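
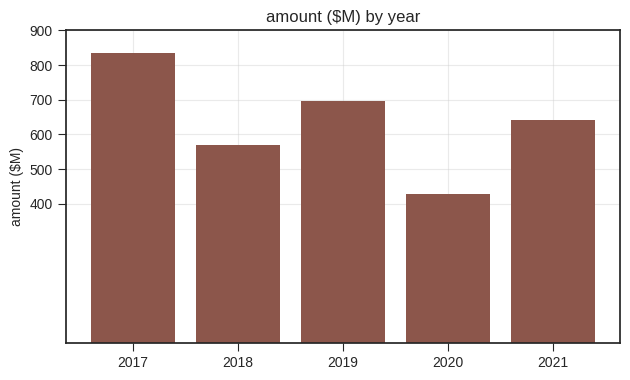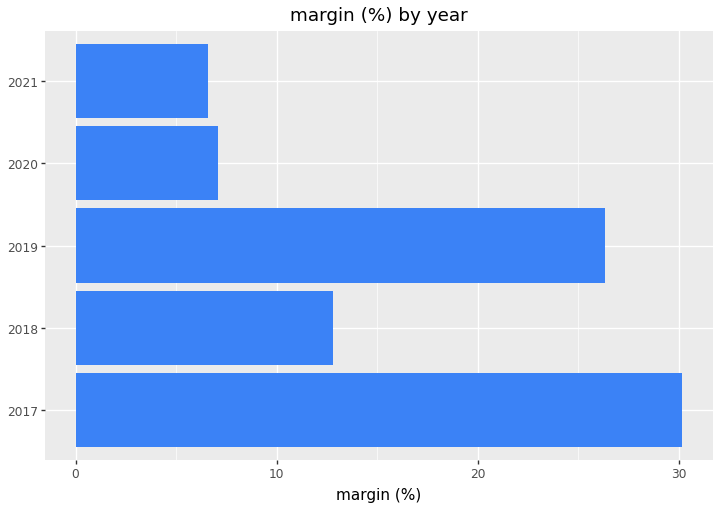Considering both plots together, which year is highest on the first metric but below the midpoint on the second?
2021

Chart 2 median margin (%) ≈ 15; below-median years: 2020, 2021. Among those, 2021 has the highest amount ($M) (≈ 600).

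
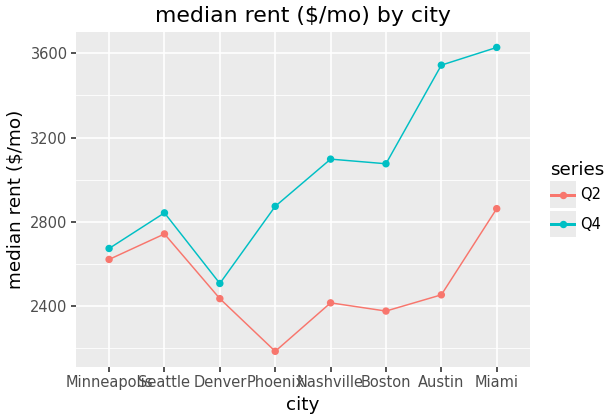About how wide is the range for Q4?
≈ 1000

Max Miami ≈ 3600, min Denver ≈ 2600; range ≈ 1000.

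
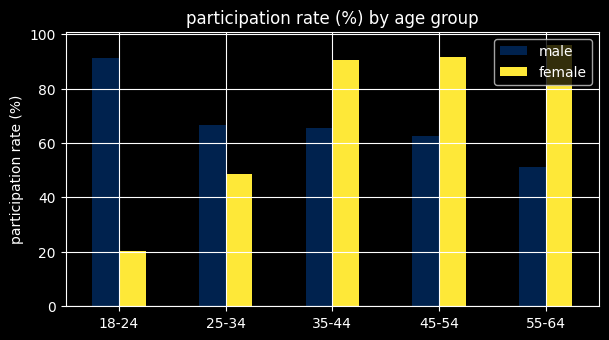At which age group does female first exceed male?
25-34: female ≈ 50 vs male ≈ 70 (not yet); 35-44: female ≈ 90 vs male ≈ 70 (first crossover).

35-44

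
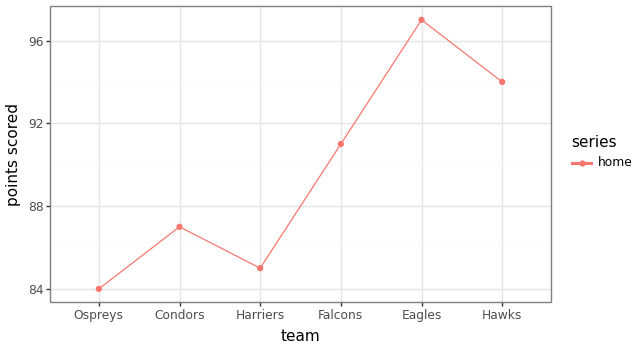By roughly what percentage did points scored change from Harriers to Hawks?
≈ +11.9%

Harriers ≈ 84, Hawks ≈ 94; (94 − 84) / 84 ≈ +11.9%.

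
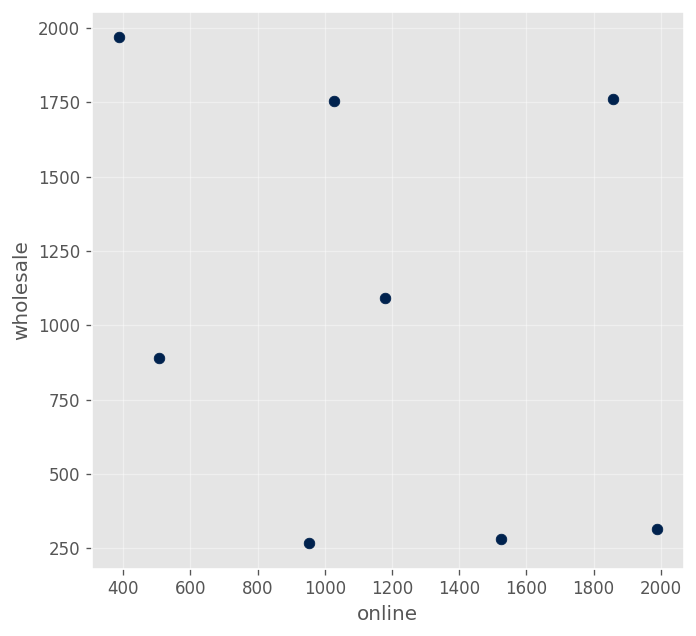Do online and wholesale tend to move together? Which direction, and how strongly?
negative, weak

Points are negatively correlated; weak (|r| ≈ 0.3).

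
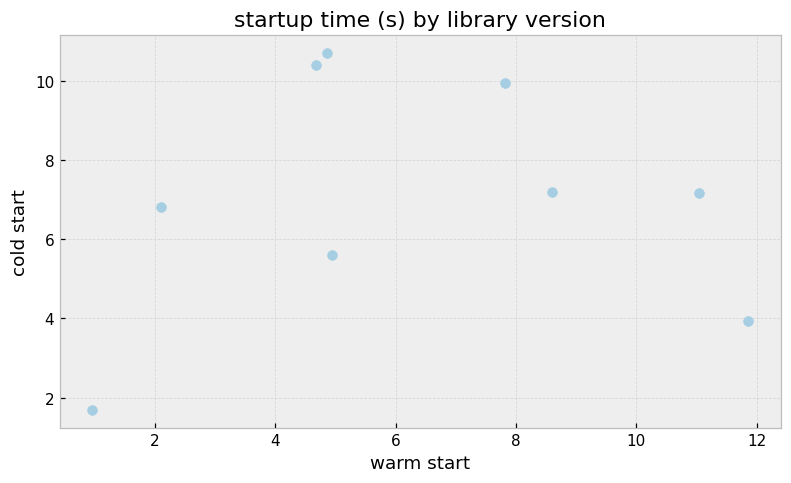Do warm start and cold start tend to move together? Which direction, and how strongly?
no clear correlation

Points are roughly uncorrelated; weak (|r| ≈ 0.1).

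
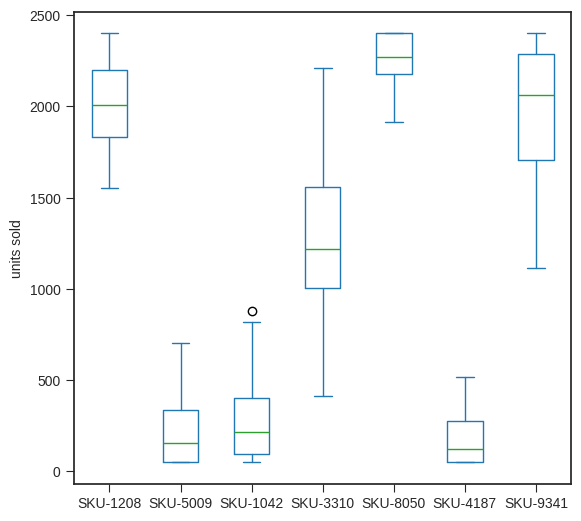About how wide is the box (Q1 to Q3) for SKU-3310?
Q3 ≈ 1600, Q1 ≈ 1000; IQR ≈ 600.

≈ 600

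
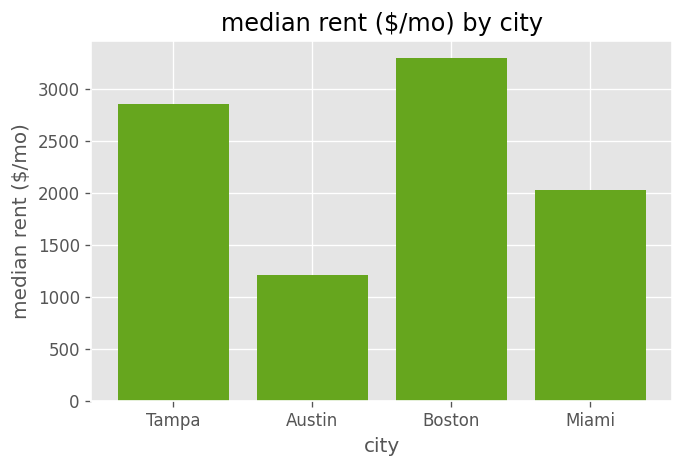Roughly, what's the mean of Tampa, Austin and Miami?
≈ 2000

(3000 + 1000 + 2000) / 3 ≈ 2000.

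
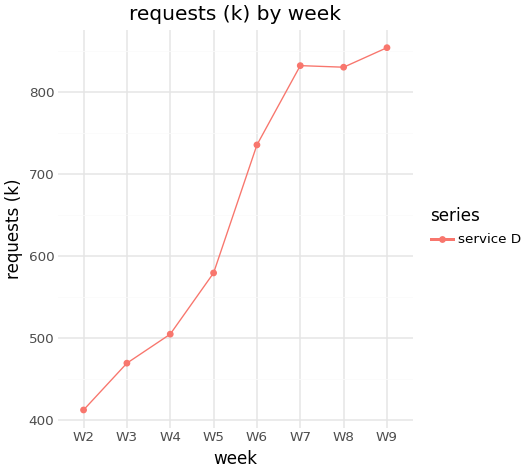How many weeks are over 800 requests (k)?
3

Above 800: W7, W8, W9.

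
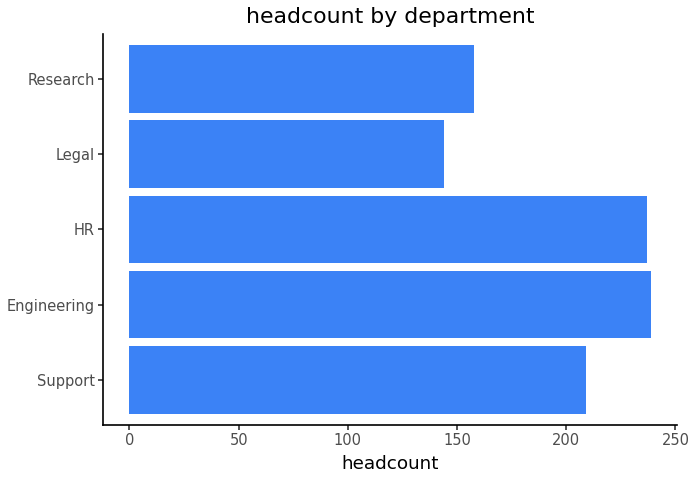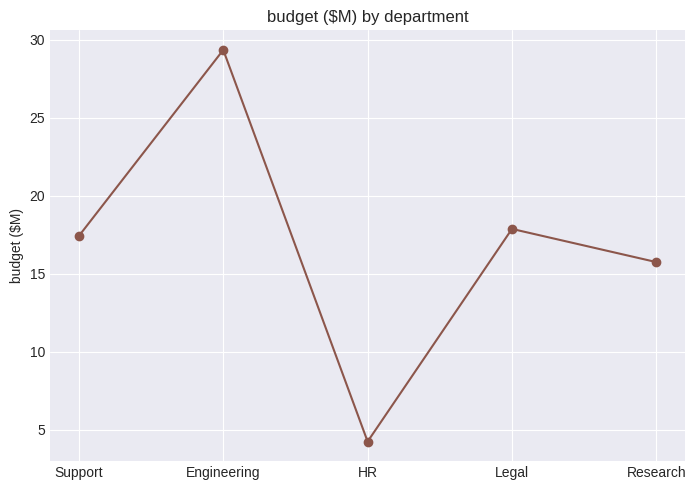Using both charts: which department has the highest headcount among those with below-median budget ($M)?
Chart 2 median budget ($M) ≈ 15; below-median departments: HR, Research. Among those, HR has the highest headcount (≈ 225).

HR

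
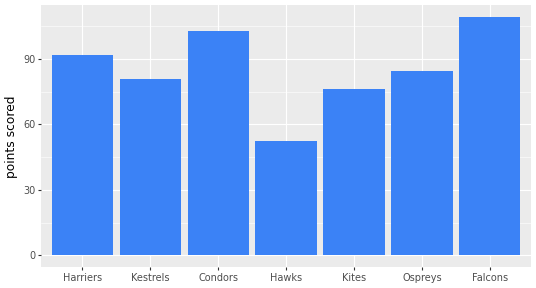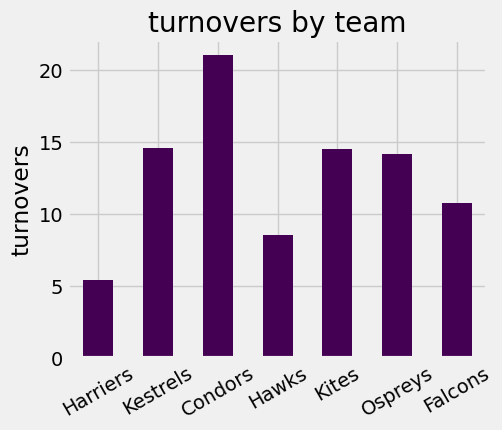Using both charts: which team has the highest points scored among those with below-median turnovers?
Chart 2 median turnovers ≈ 14; below-median teams: Harriers, Hawks, Falcons. Among those, Falcons has the highest points scored (≈ 110).

Falcons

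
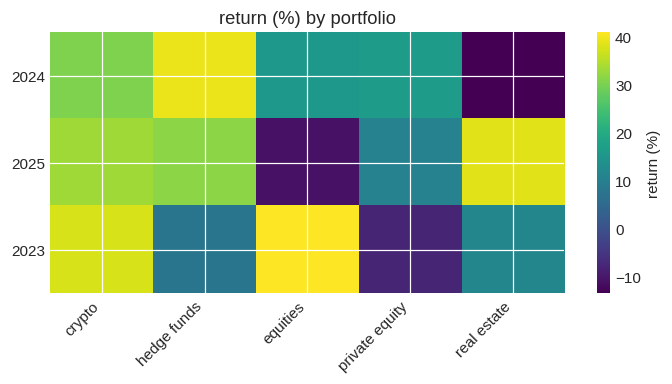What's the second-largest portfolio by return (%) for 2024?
Top 3 for 2024: hedge funds ≈ 40, crypto ≈ 30, private equity ≈ 15.

crypto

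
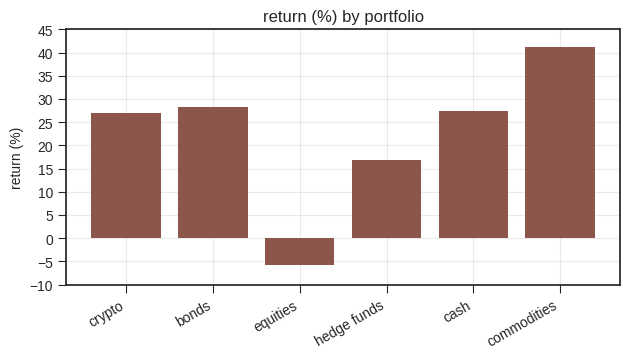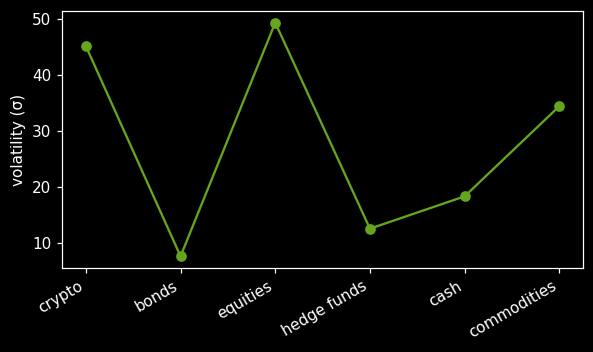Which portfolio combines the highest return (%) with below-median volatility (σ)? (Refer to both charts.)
bonds

Chart 2 median volatility (σ) ≈ 25; below-median portfolios: bonds, hedge funds, cash. Among those, bonds has the highest return (%) (≈ 30).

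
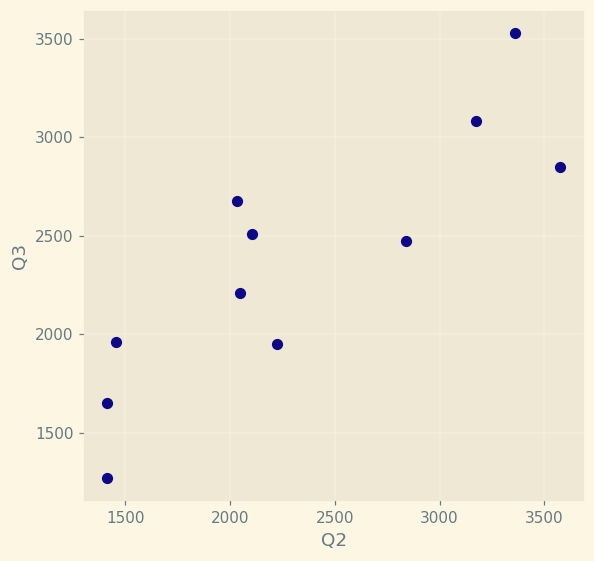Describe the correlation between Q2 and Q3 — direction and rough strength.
positive, strong

Points are positively correlated; strong (|r| ≈ 0.9).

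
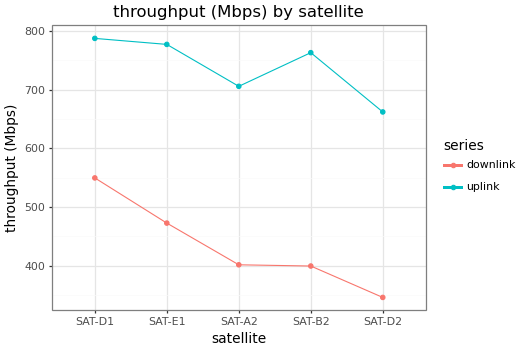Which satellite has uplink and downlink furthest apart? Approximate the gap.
SAT-B2: uplink ≈ 750, downlink ≈ 400 → gap ≈ 350. Next-largest (SAT-D2) is only ≈ 300.

SAT-B2, ≈ 350 Mbps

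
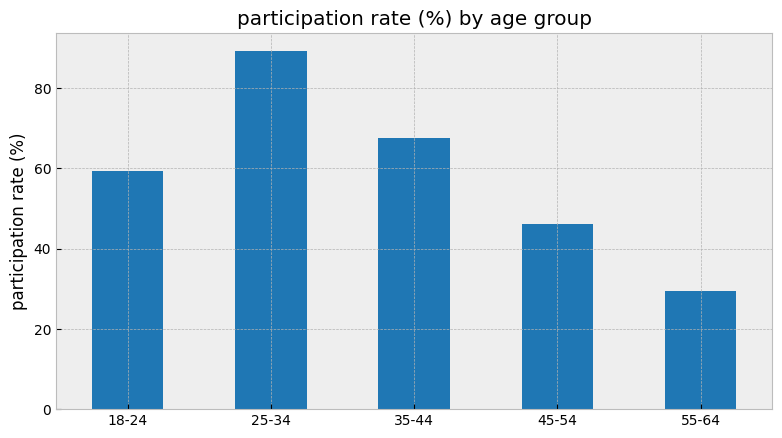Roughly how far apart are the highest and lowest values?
Max 25-34 ≈ 90, min 55-64 ≈ 30; range ≈ 60.

≈ 60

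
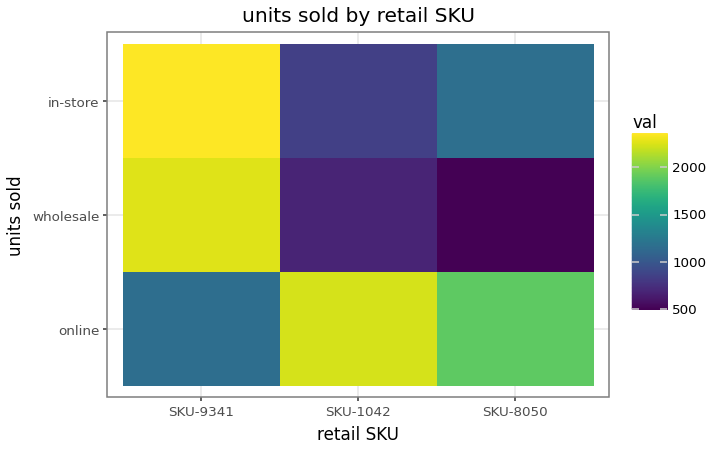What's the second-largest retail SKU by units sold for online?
Top 3 for online: SKU-1042 ≈ 2200, SKU-8050 ≈ 2000, SKU-9341 ≈ 1200.

SKU-8050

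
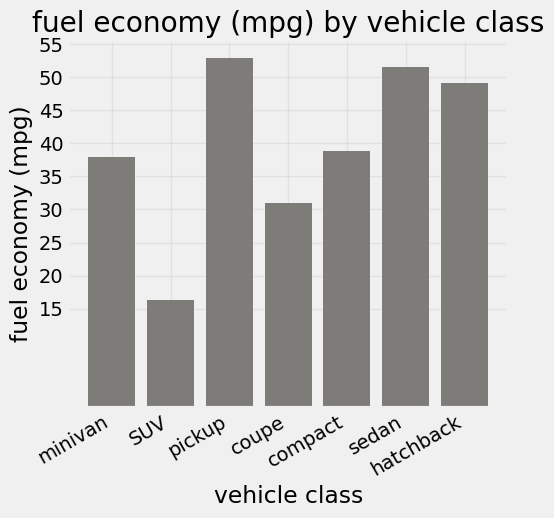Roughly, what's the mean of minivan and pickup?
≈ 48

(40 + 55) / 2 ≈ 48.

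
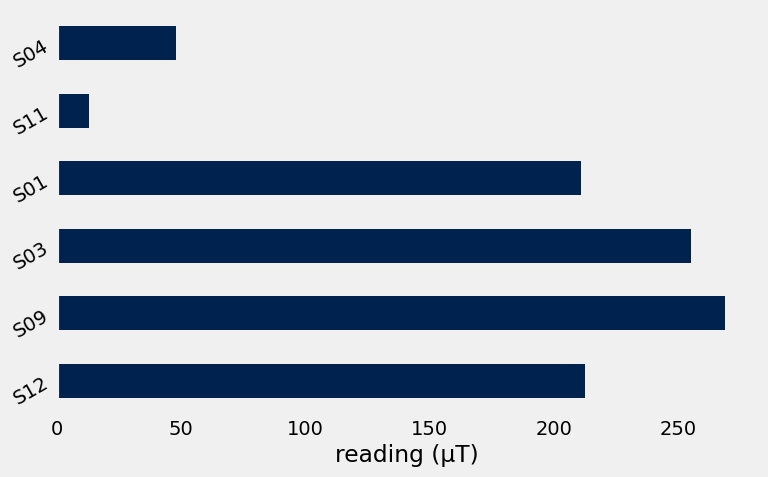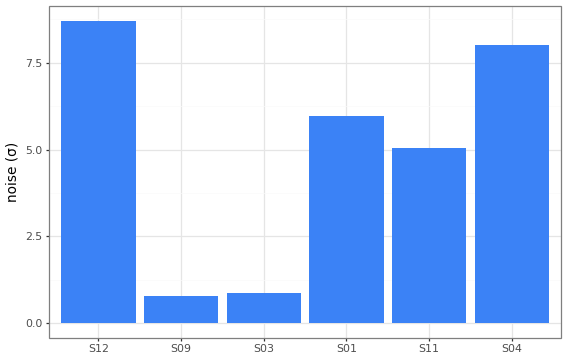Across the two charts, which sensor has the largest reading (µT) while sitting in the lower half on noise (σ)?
Chart 2 median noise (σ) ≈ 5; below-median sensors: S09, S03, S11. Among those, S09 has the highest reading (µT) (≈ 275).

S09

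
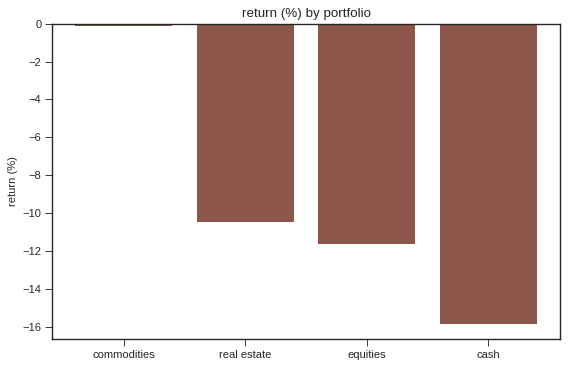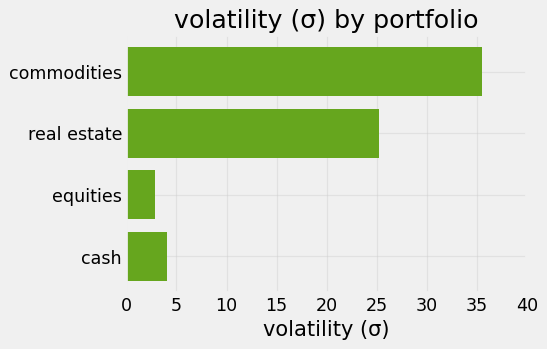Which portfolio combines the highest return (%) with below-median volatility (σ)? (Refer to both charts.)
Chart 2 median volatility (σ) ≈ 15; below-median portfolios: equities, cash. Among those, equities has the highest return (%) (≈ -12).

equities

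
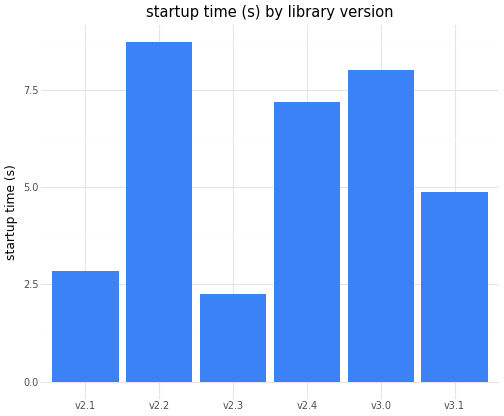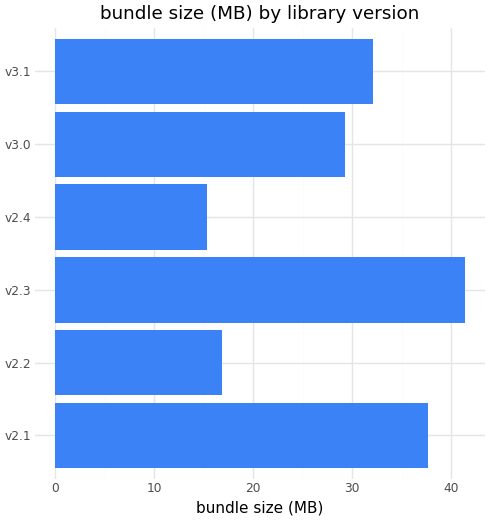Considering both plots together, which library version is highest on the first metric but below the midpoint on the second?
Chart 2 median bundle size (MB) ≈ 30; below-median library versions: v2.2, v2.4, v3.0. Among those, v2.2 has the highest startup time (s) (≈ 9).

v2.2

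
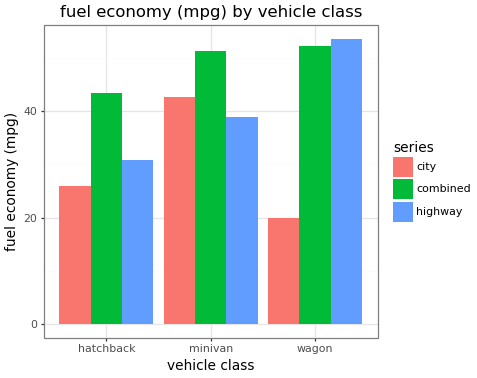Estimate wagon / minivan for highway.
≈ 1.38×

wagon ≈ 55, minivan ≈ 40; 55/40 ≈ 1.38.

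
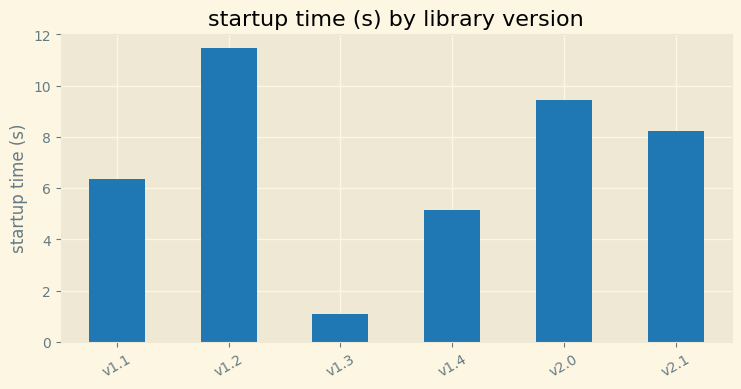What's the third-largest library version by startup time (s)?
v2.1

Top 4: v1.2 ≈ 11, v2.0 ≈ 9, v2.1 ≈ 8, v1.1 ≈ 6.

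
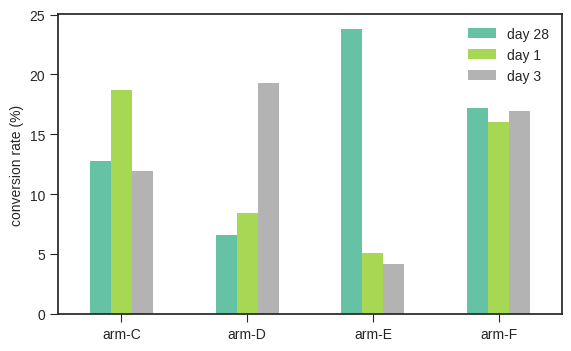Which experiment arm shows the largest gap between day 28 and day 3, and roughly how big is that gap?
arm-E, ≈ 20 %

arm-E: day 28 ≈ 24, day 3 ≈ 4 → gap ≈ 20. Next-largest (arm-D) is only ≈ 14.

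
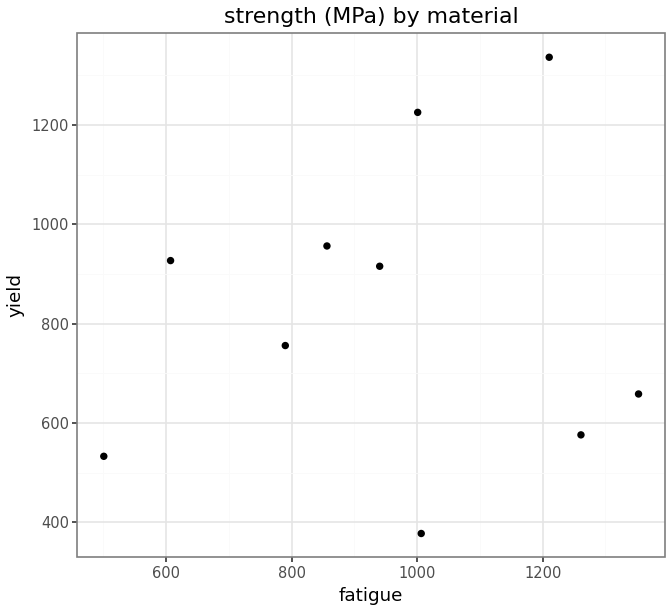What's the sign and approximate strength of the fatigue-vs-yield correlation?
no clear correlation

Points are roughly uncorrelated; weak (|r| ≈ 0.1).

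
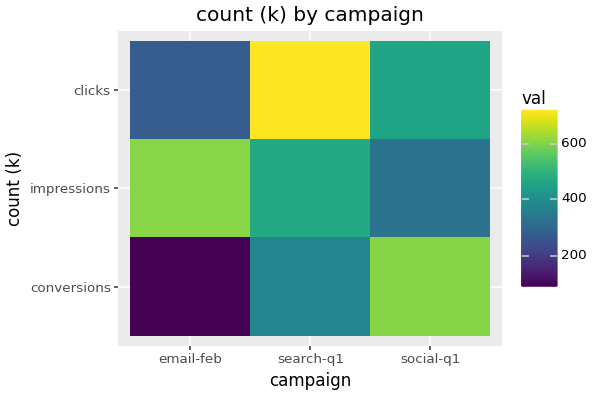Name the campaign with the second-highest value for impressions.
Top 3 for impressions: email-feb ≈ 600, search-q1 ≈ 500, social-q1 ≈ 300.

search-q1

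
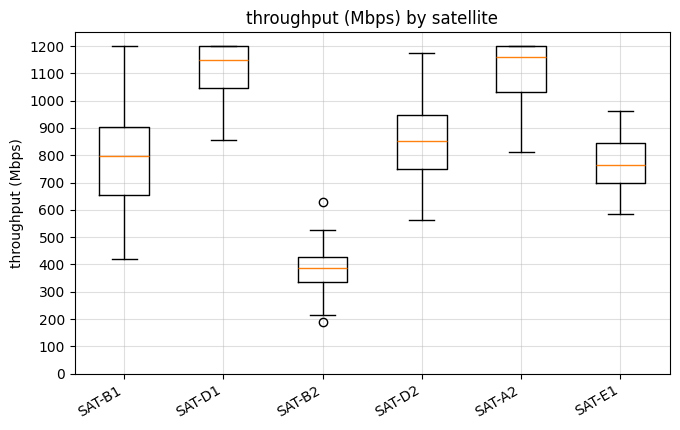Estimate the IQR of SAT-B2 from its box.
≈ 100

Q3 ≈ 400, Q1 ≈ 300; IQR ≈ 100.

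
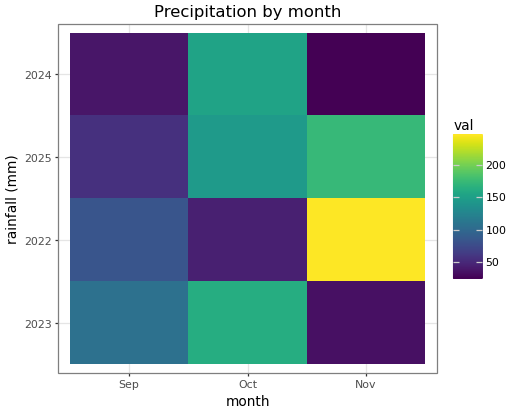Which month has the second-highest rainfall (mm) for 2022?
Sep

Top 3 for 2022: Nov ≈ 240, Sep ≈ 80, Oct ≈ 40.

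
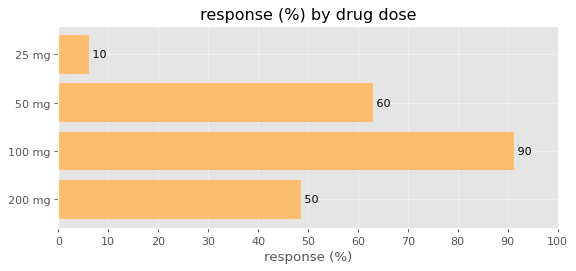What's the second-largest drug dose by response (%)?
50 mg

Top 3: 100 mg ≈ 90, 50 mg ≈ 60, 200 mg ≈ 50.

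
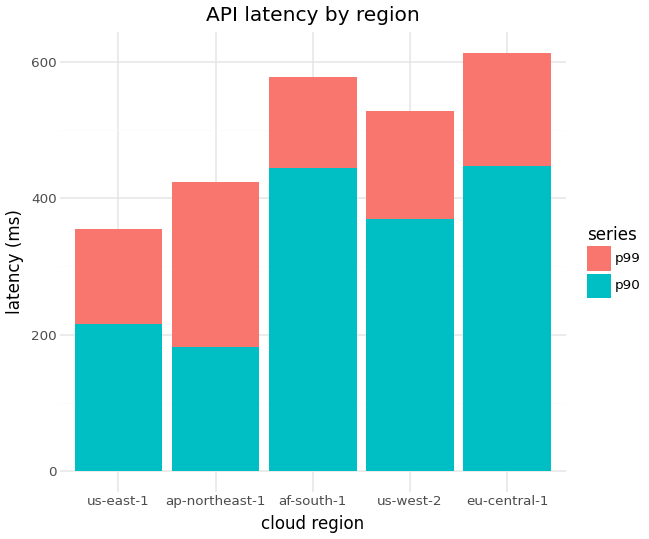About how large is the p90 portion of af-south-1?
≈ 400

p90 top ≈ 400, bottom ≈ 0; segment ≈ 400.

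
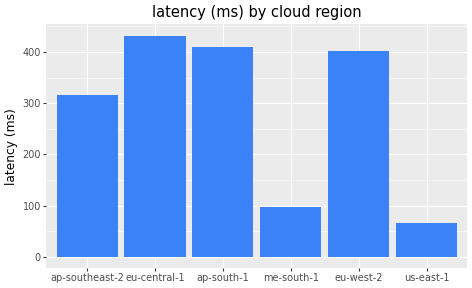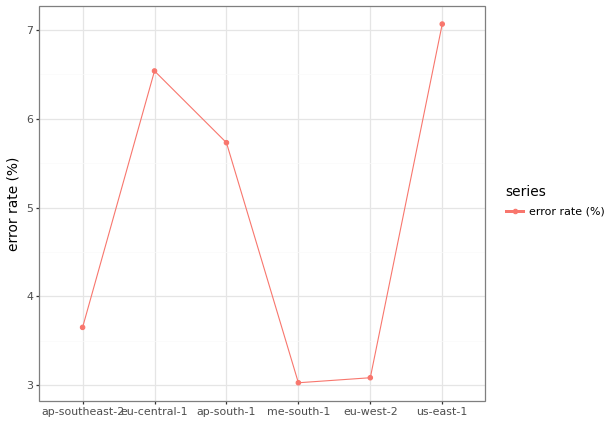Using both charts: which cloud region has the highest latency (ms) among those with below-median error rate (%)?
eu-west-2

Chart 2 median error rate (%) ≈ 5; below-median cloud regions: ap-southeast-2, me-south-1, eu-west-2. Among those, eu-west-2 has the highest latency (ms) (≈ 400).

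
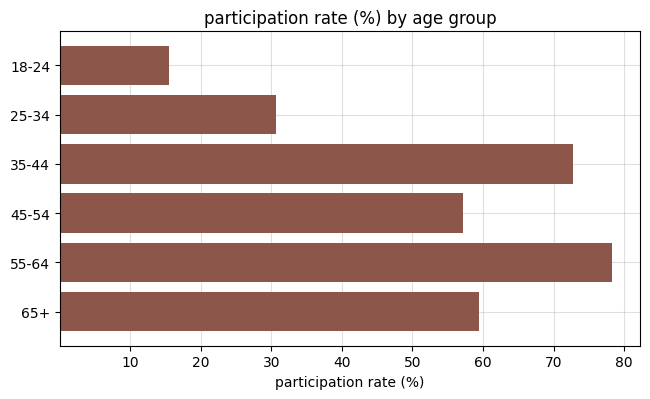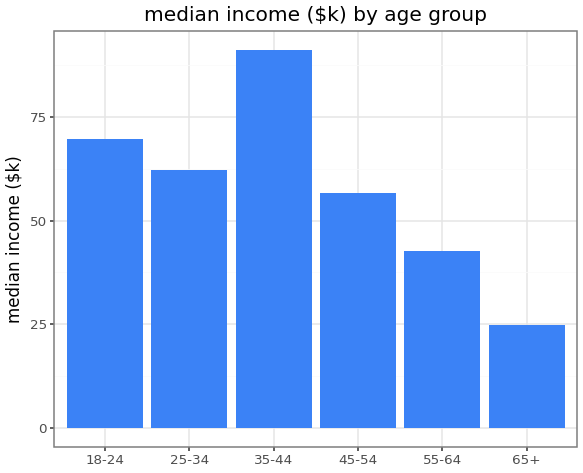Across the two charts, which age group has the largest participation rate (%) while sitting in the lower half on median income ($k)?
Chart 2 median median income ($k) ≈ 60; below-median age groups: 45-54, 55-64, 65+. Among those, 55-64 has the highest participation rate (%) (≈ 80).

55-64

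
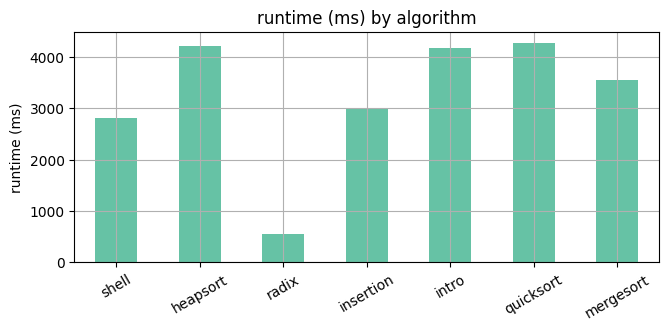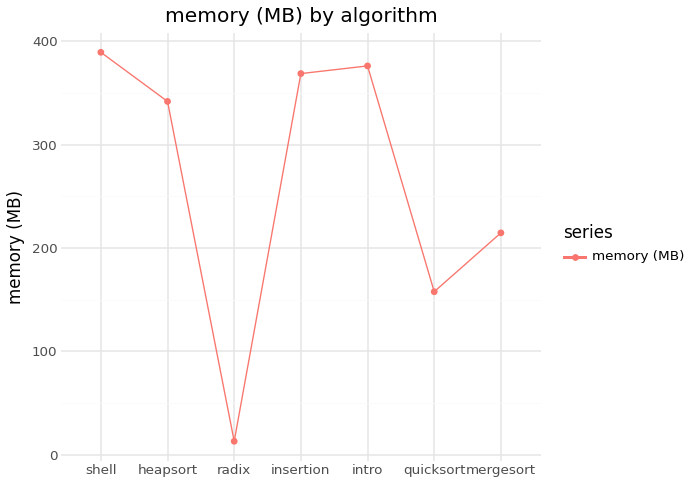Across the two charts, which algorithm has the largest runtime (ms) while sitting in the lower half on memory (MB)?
Chart 2 median memory (MB) ≈ 350; below-median algorithms: radix, quicksort, mergesort. Among those, quicksort has the highest runtime (ms) (≈ 4500).

quicksort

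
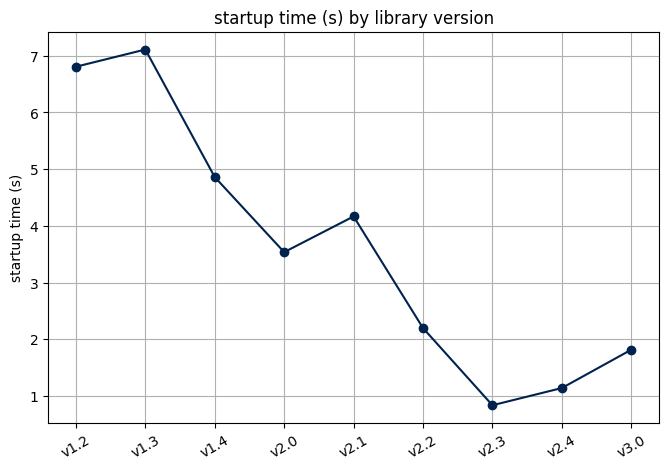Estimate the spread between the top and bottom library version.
≈ 6

Max v1.3 ≈ 7, min v2.3 ≈ 1; range ≈ 6.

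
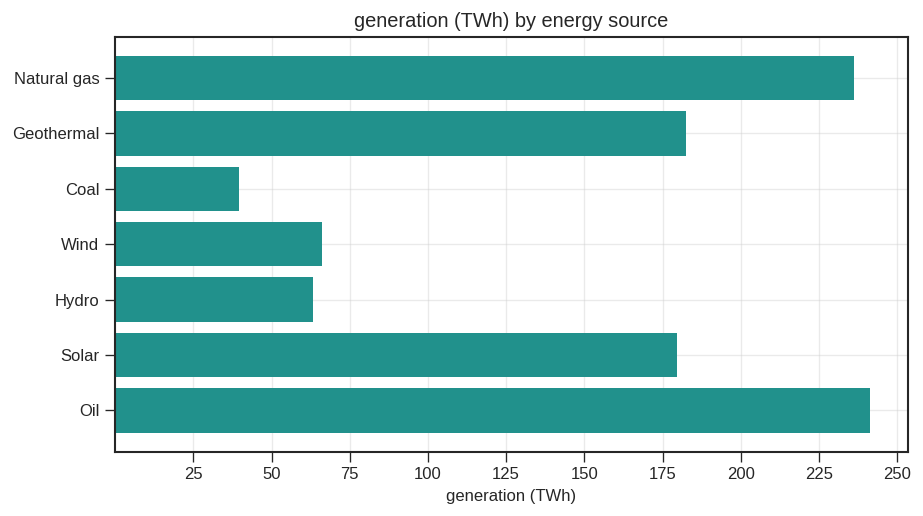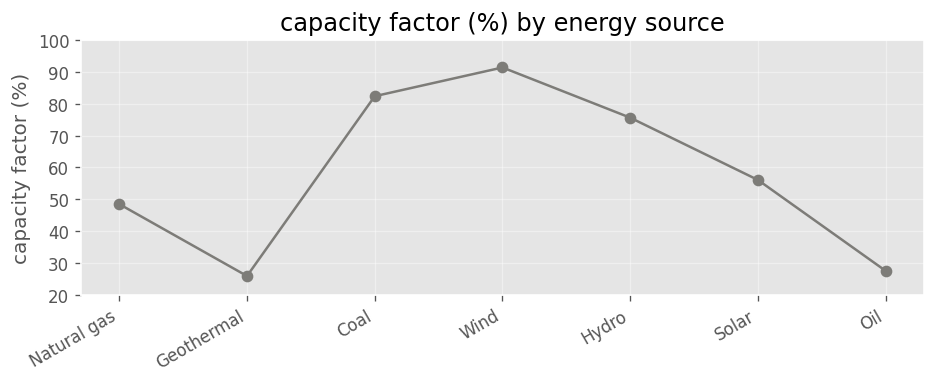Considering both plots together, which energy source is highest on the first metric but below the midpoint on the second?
Oil

Chart 2 median capacity factor (%) ≈ 60; below-median energy sources: Natural gas, Geothermal, Oil. Among those, Oil has the highest generation (TWh) (≈ 250).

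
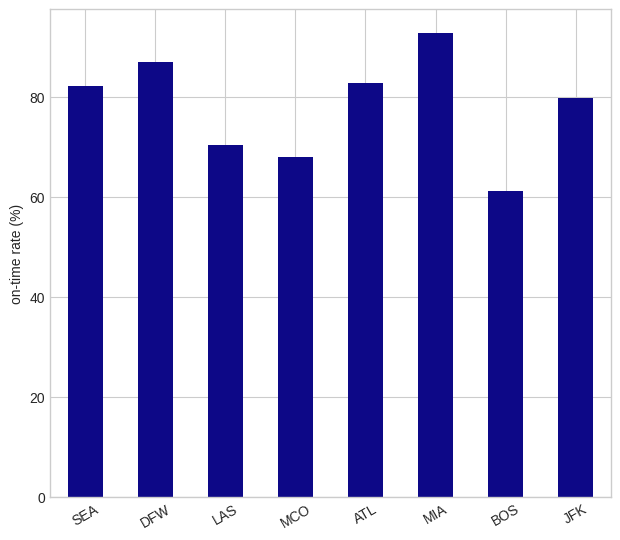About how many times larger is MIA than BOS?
≈ 1.5×

MIA ≈ 90, BOS ≈ 60; 90/60 ≈ 1.5.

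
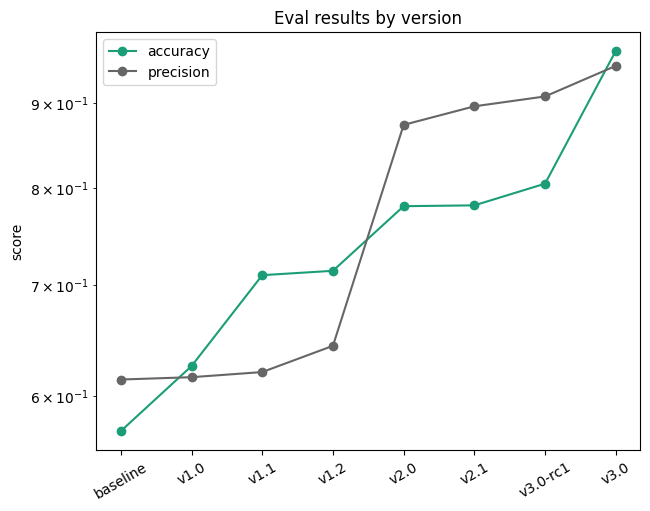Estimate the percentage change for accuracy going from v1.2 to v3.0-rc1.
≈ +14.3%

v1.2 ≈ 0.70, v3.0-rc1 ≈ 0.80; (0.80 − 0.70) / 0.70 ≈ +14.3%.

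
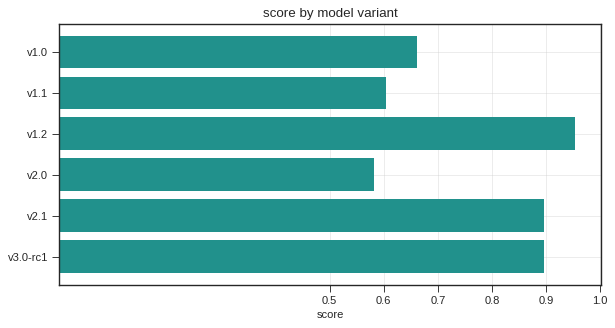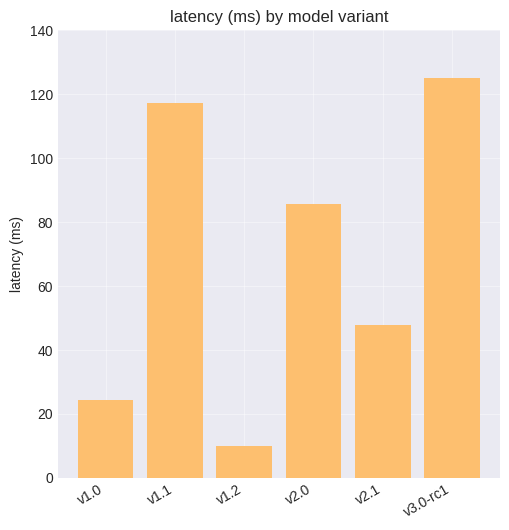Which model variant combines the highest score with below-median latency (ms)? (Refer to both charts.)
v1.2

Chart 2 median latency (ms) ≈ 60; below-median model variants: v1.0, v1.2, v2.1. Among those, v1.2 has the highest score (≈ 1).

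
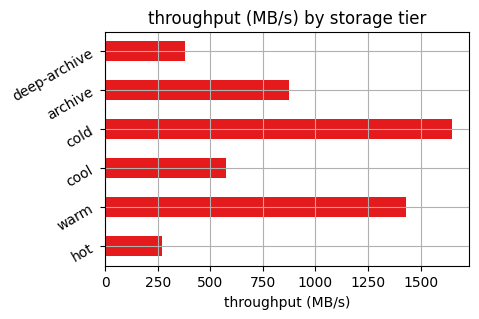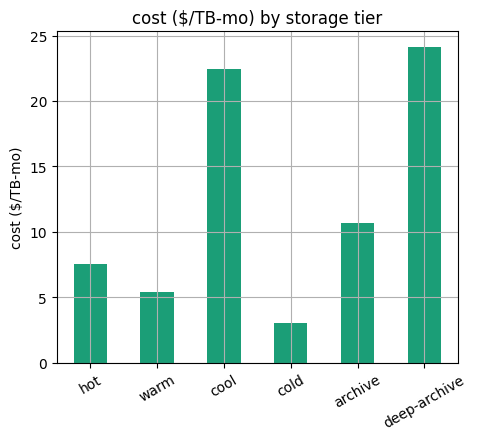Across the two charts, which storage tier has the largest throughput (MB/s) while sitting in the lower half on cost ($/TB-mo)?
Chart 2 median cost ($/TB-mo) ≈ 10; below-median storage tiers: hot, warm, cold. Among those, cold has the highest throughput (MB/s) (≈ 1600).

cold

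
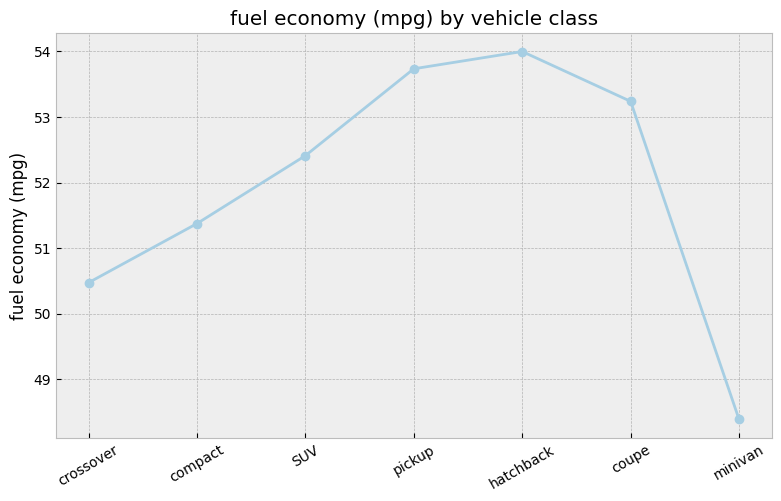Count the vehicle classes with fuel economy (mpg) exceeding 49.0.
6

Above 49.0: crossover, compact, SUV, pickup, hatchback, coupe.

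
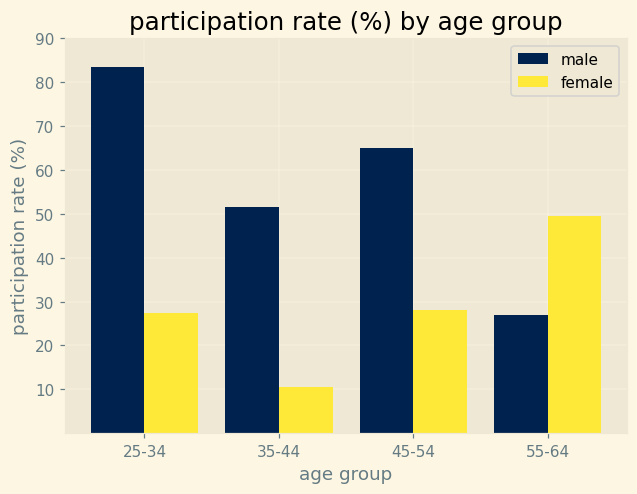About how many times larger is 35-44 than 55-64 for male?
35-44 ≈ 50, 55-64 ≈ 30; 50/30 ≈ 1.67.

≈ 1.67×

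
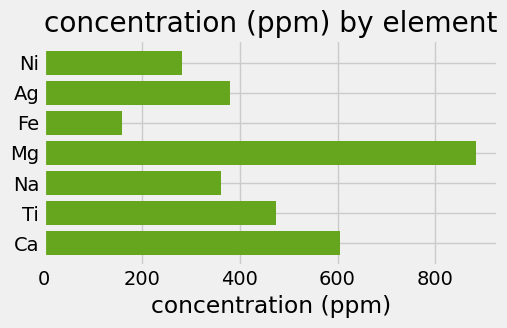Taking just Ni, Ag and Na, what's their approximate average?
(300 + 400 + 400) / 3 ≈ 367.

≈ 367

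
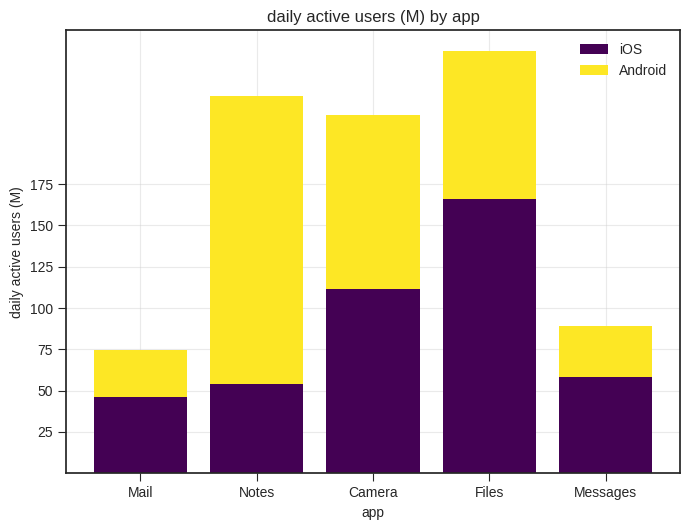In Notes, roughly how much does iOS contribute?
≈ 50

iOS top ≈ 50, bottom ≈ 0; segment ≈ 50.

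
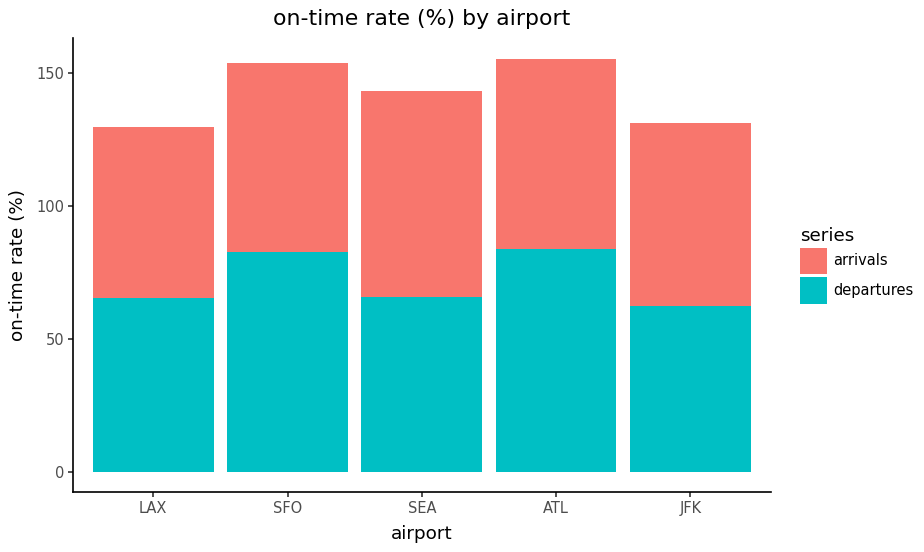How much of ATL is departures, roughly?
departures top ≈ 80, bottom ≈ 0; segment ≈ 80.

≈ 80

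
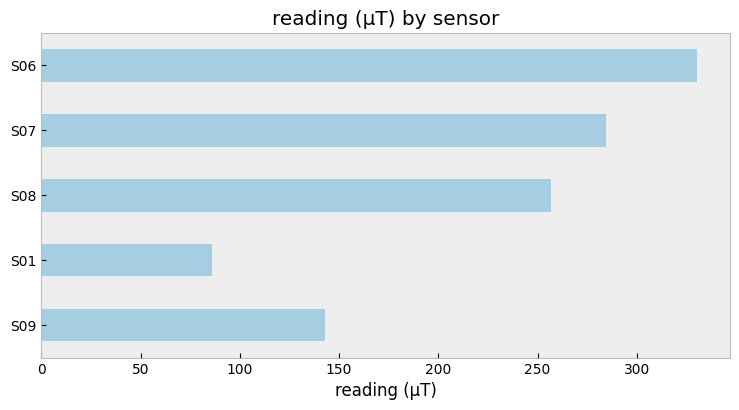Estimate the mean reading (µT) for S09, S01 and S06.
(150 + 100 + 350) / 3 ≈ 200.

≈ 200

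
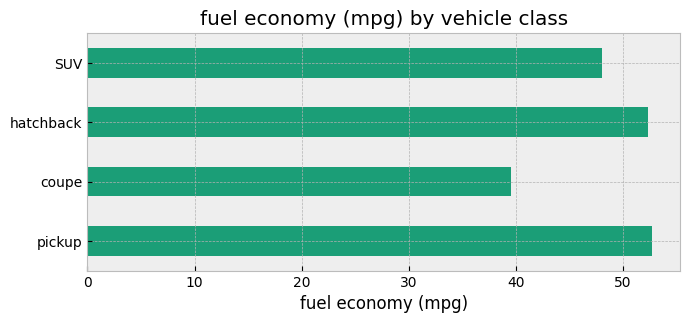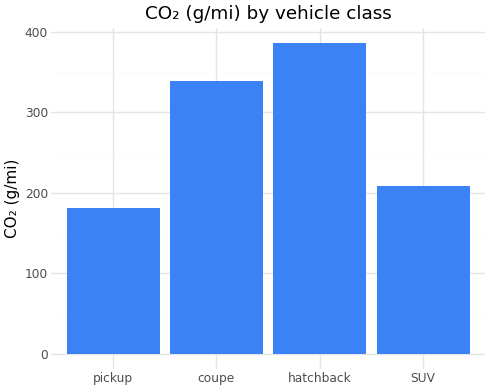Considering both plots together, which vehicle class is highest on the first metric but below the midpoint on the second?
pickup

Chart 2 median CO₂ (g/mi) ≈ 250; below-median vehicle classes: pickup, SUV. Among those, pickup has the highest fuel economy (mpg) (≈ 55).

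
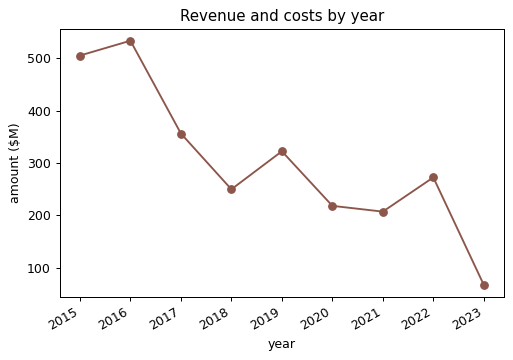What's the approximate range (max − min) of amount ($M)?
≈ 500

Max 2016 ≈ 550, min 2023 ≈ 50; range ≈ 500.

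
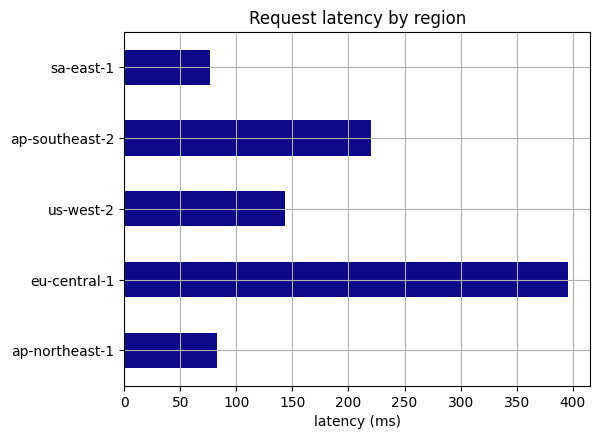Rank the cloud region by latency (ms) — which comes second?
ap-southeast-2

Top 3: eu-central-1 ≈ 400, ap-southeast-2 ≈ 200, us-west-2 ≈ 150.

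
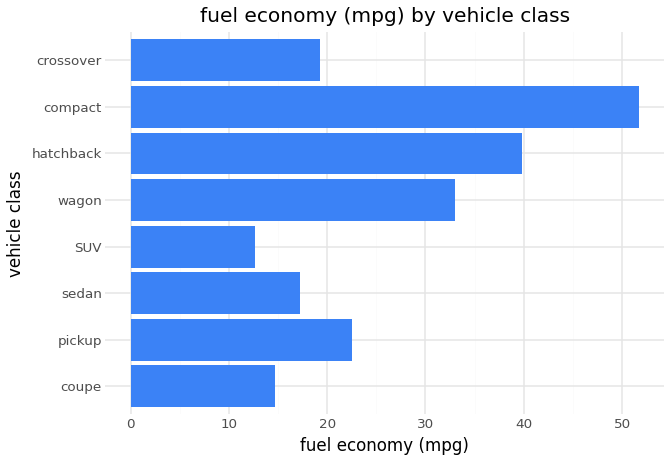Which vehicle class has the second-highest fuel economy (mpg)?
Top 3: compact ≈ 50, hatchback ≈ 40, wagon ≈ 35.

hatchback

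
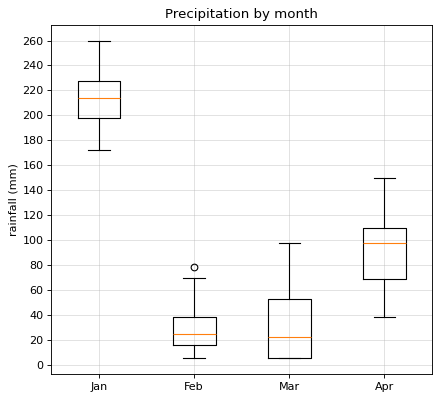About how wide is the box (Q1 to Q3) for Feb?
≈ 20

Q3 ≈ 40, Q1 ≈ 20; IQR ≈ 20.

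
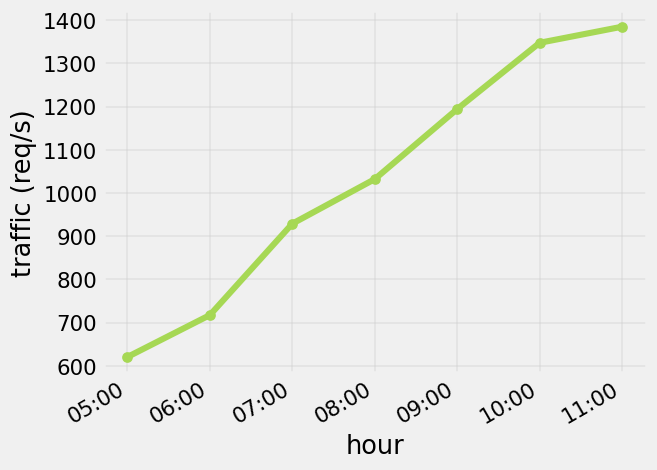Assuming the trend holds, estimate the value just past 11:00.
≈ 1500

Last three: 1200, 1300, 1400 → slope ≈ 100/step → next ≈ 1500.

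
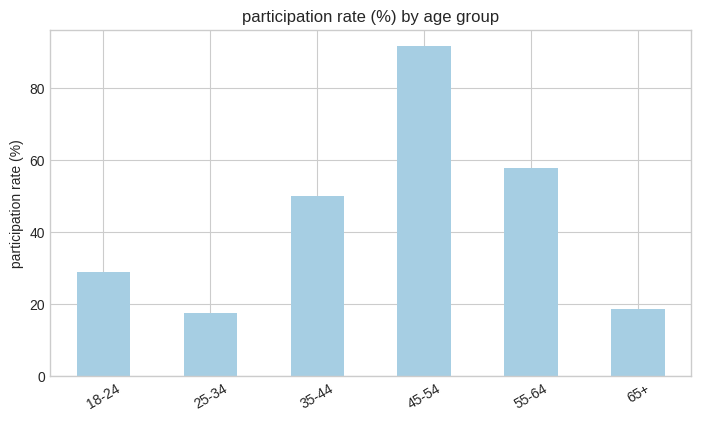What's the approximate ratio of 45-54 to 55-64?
45-54 ≈ 90, 55-64 ≈ 60; 90/60 ≈ 1.5.

≈ 1.5×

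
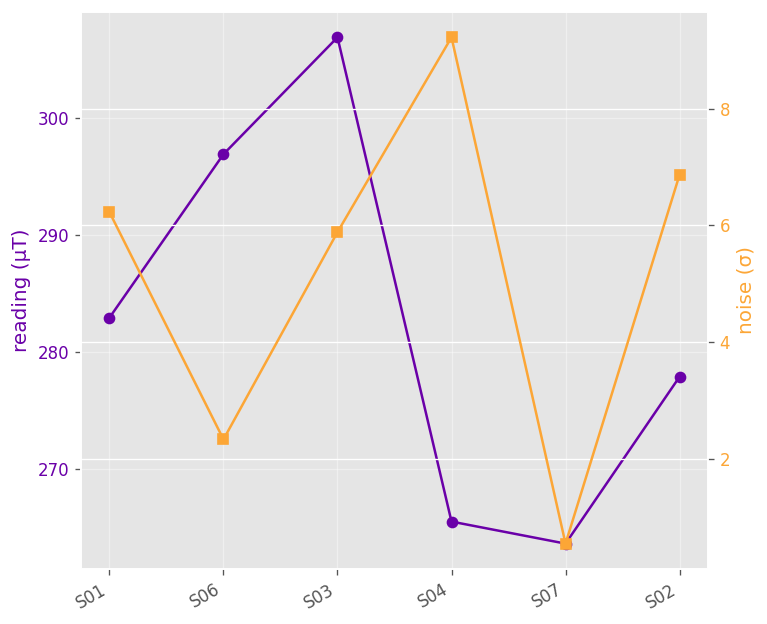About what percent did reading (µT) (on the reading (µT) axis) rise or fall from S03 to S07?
≈ -13.1%

S03 ≈ 305, S07 ≈ 265; (265 − 305) / 305 ≈ -13.1%.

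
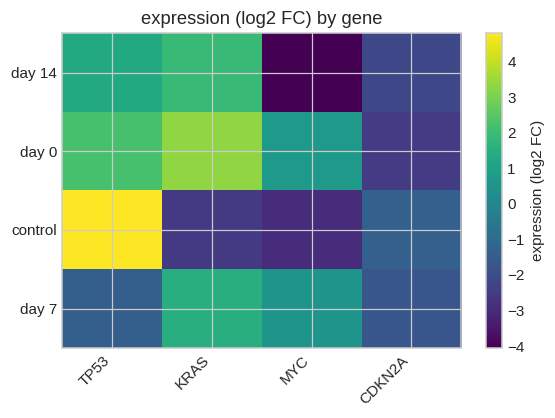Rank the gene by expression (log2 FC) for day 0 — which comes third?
MYC

Top 4 for day 0: KRAS ≈ 3, TP53 ≈ 2, MYC ≈ 1, CDKN2A ≈ -2.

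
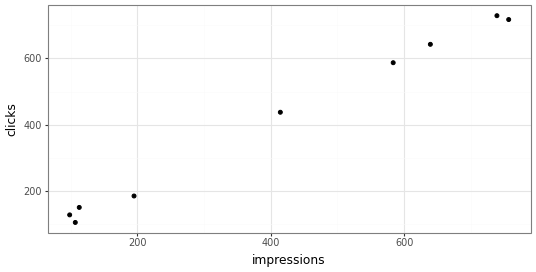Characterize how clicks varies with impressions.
positive, strong

Points are positively correlated; strong (|r| ≈ 1.0).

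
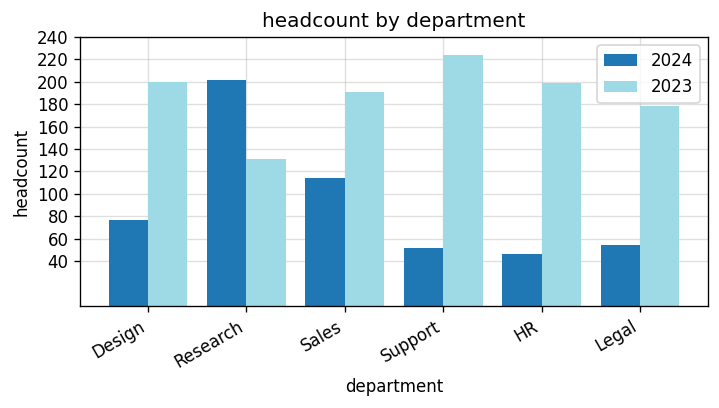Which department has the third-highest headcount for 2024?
Top 4 for 2024: Research ≈ 200, Sales ≈ 120, Design ≈ 80, Legal ≈ 60.

Design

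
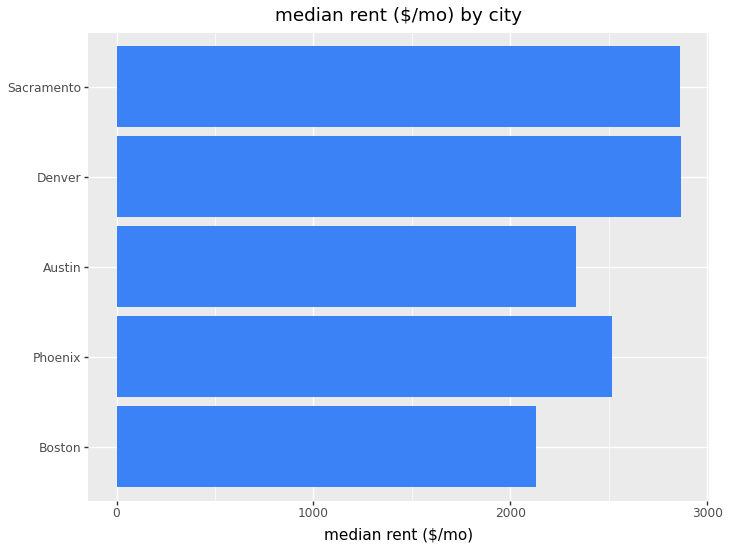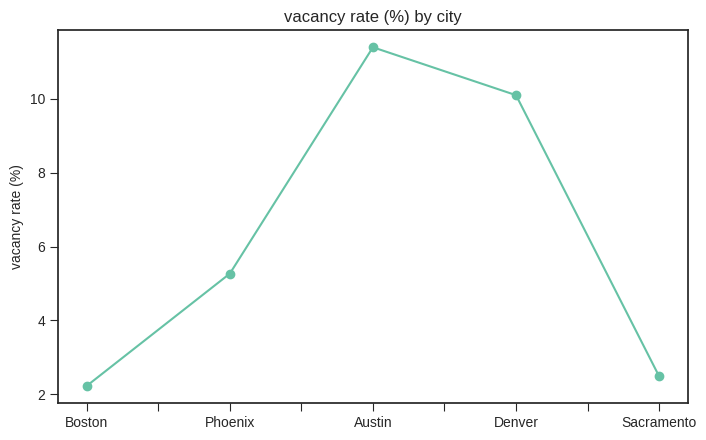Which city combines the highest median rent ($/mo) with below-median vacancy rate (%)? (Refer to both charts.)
Sacramento

Chart 2 median vacancy rate (%) ≈ 6; below-median cities: Boston, Sacramento. Among those, Sacramento has the highest median rent ($/mo) (≈ 3000).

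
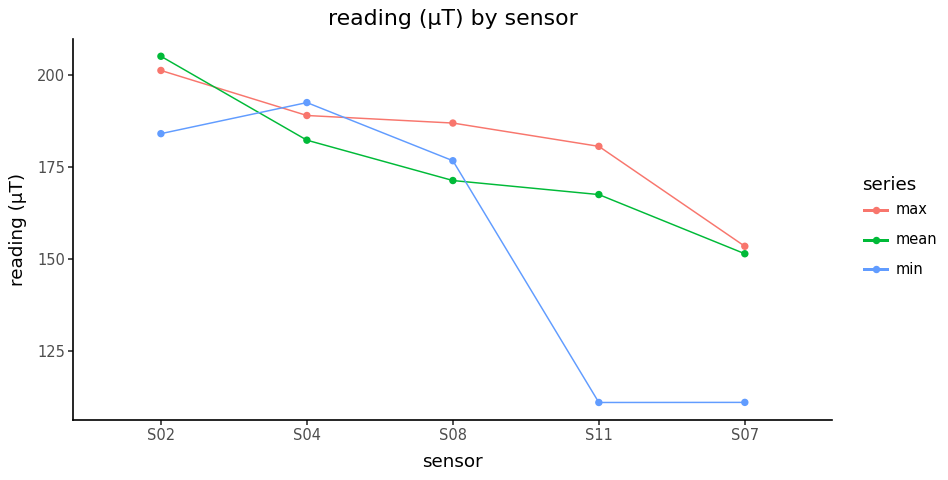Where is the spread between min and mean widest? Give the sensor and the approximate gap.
S11, ≈ 60 µT

S11: min ≈ 110, mean ≈ 170 → gap ≈ 60. Next-largest (S07) is only ≈ 40.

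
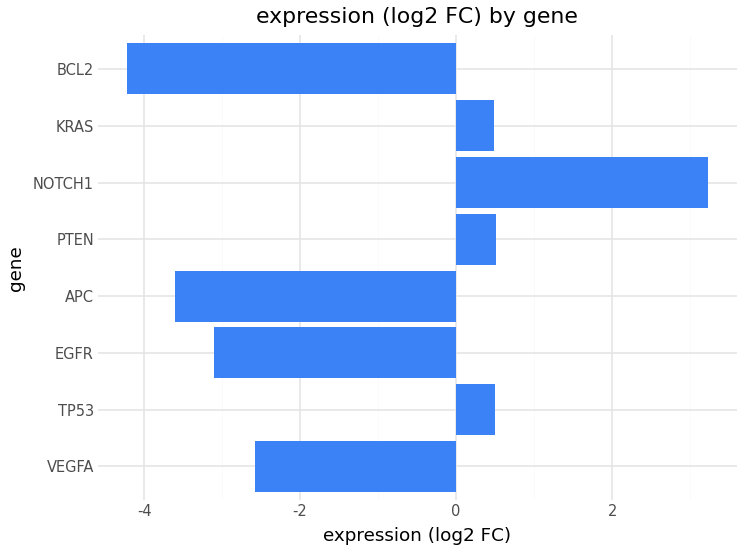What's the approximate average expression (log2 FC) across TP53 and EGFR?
≈ -2

(0 + -3) / 2 ≈ -2.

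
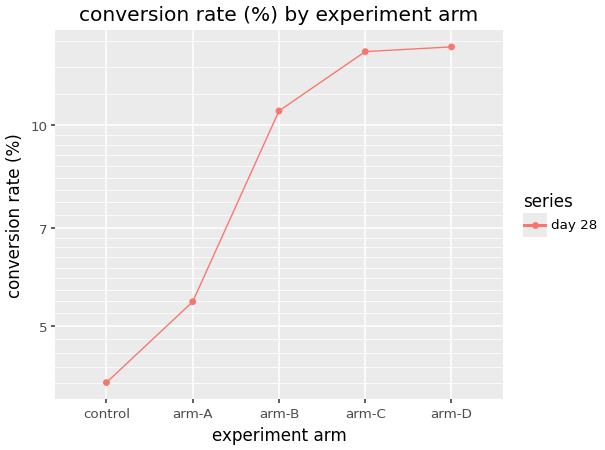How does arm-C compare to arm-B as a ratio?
≈ 1.3×

arm-C ≈ 13, arm-B ≈ 10; 13/10 ≈ 1.3.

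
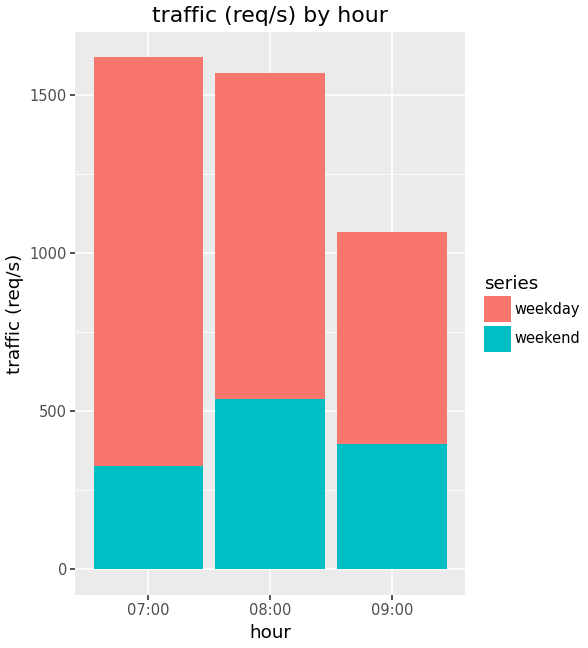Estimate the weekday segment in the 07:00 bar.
weekday top ≈ 1600, bottom ≈ 400; segment ≈ 1200.

≈ 1200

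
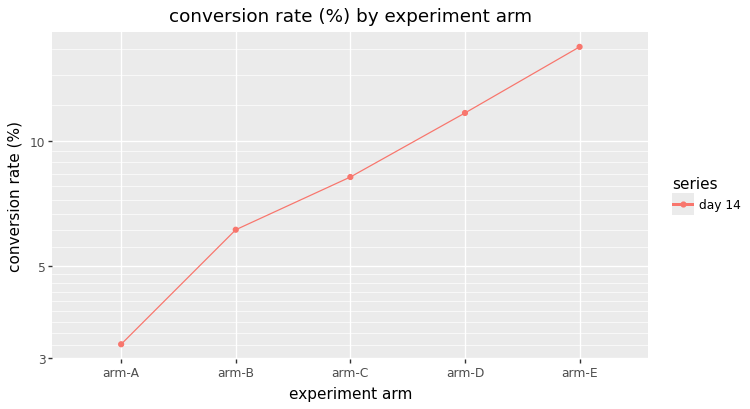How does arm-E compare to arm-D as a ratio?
arm-E ≈ 16, arm-D ≈ 12; 16/12 ≈ 1.33.

≈ 1.33×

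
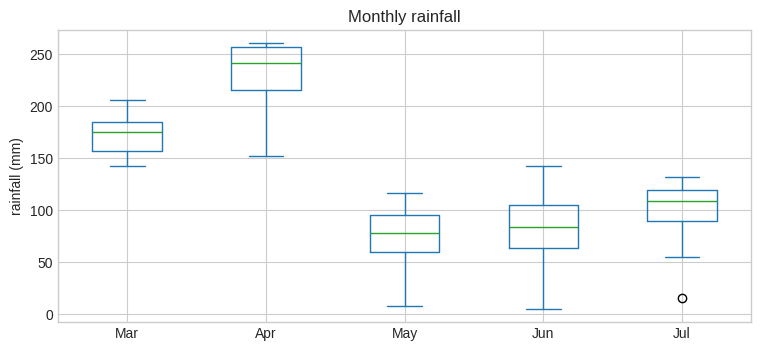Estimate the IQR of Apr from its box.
≈ 40

Q3 ≈ 260, Q1 ≈ 220; IQR ≈ 40.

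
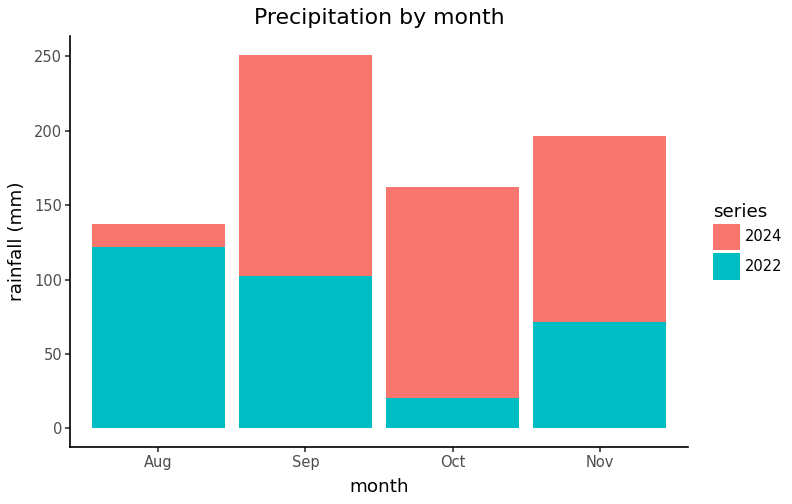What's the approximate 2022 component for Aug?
≈ 125

2022 top ≈ 125, bottom ≈ 0; segment ≈ 125.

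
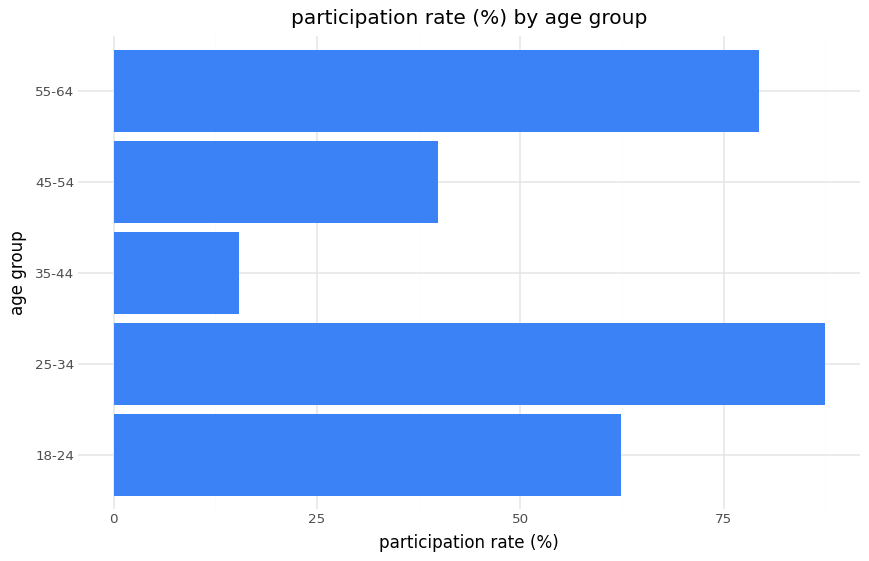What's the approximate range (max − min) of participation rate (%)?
Max 25-34 ≈ 90, min 35-44 ≈ 20; range ≈ 70.

≈ 70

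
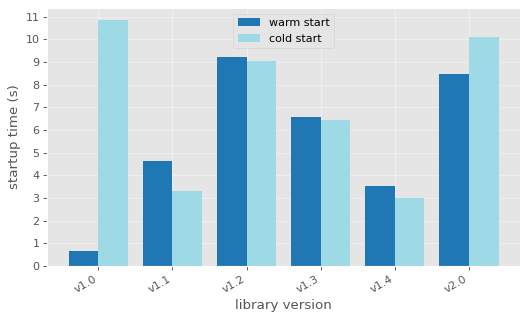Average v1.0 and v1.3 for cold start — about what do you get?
≈ 8

(11 + 6) / 2 ≈ 8.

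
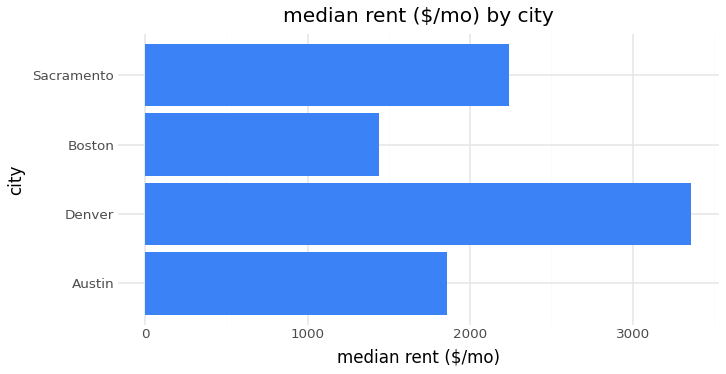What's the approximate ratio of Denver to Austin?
Denver ≈ 3500, Austin ≈ 2000; 3500/2000 ≈ 1.75.

≈ 1.75×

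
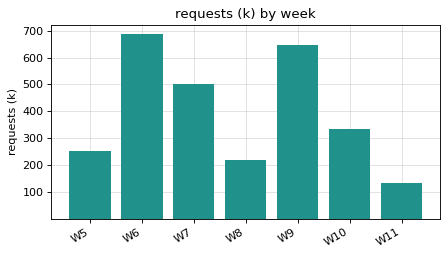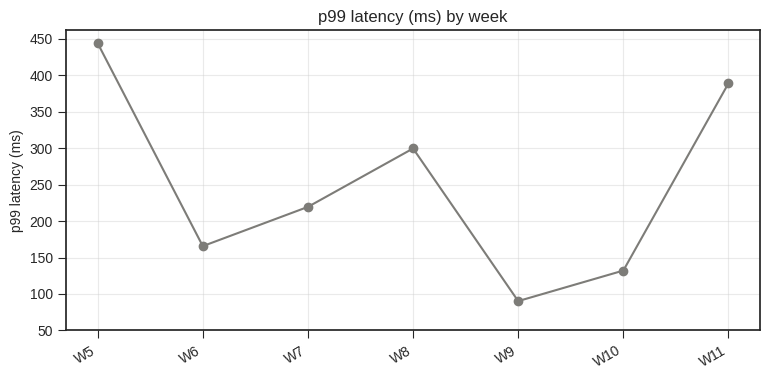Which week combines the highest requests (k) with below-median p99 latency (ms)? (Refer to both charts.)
Chart 2 median p99 latency (ms) ≈ 200; below-median weeks: W6, W9, W10. Among those, W6 has the highest requests (k) (≈ 700).

W6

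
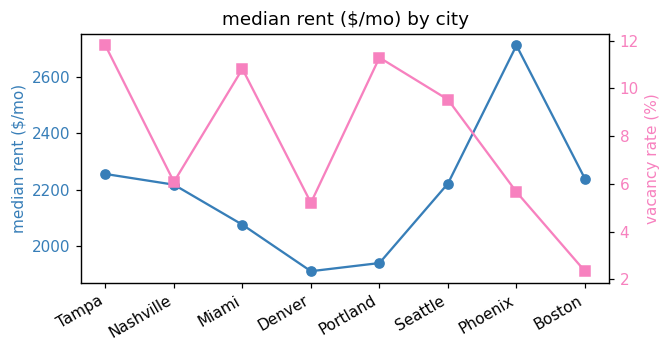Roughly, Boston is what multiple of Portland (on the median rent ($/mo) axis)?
Boston ≈ 2200, Portland ≈ 1900; 2200/1900 ≈ 1.16.

≈ 1.16×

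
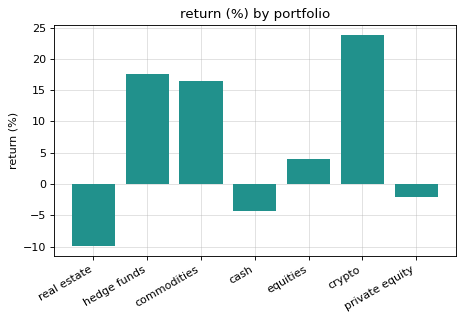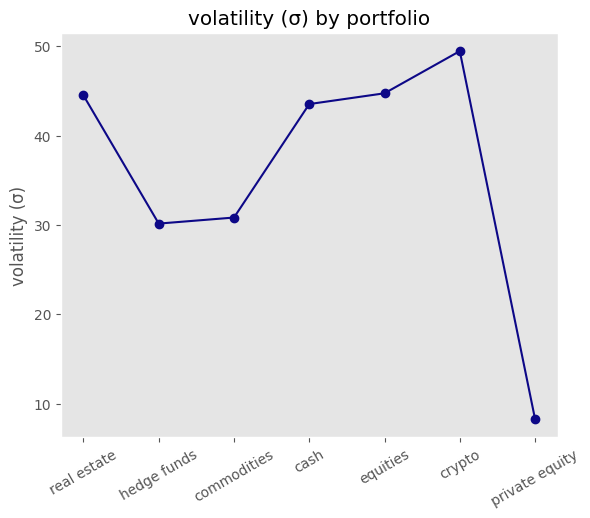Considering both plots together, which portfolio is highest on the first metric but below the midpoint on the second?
hedge funds

Chart 2 median volatility (σ) ≈ 45; below-median portfolios: hedge funds, commodities, private equity. Among those, hedge funds has the highest return (%) (≈ 20).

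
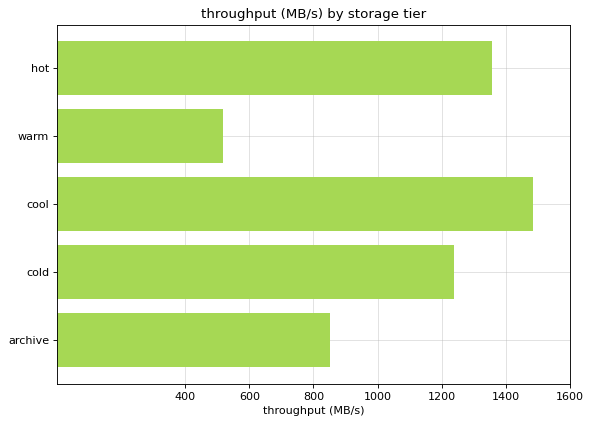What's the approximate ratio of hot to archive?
hot ≈ 1400, archive ≈ 800; 1400/800 ≈ 1.75.

≈ 1.75×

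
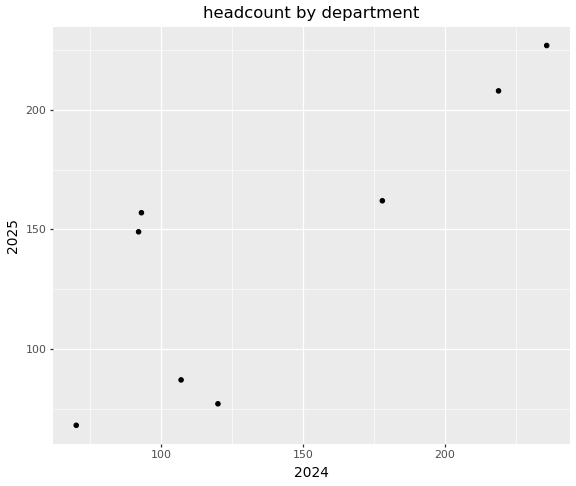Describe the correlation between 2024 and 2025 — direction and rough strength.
Points are positively correlated; strong (|r| ≈ 0.8).

positive, strong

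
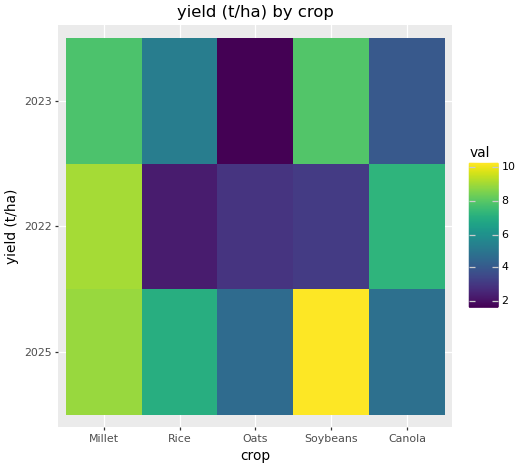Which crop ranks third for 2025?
Rice

Top 4 for 2025: Soybeans ≈ 10, Millet ≈ 9, Rice ≈ 7, Canola ≈ 5.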